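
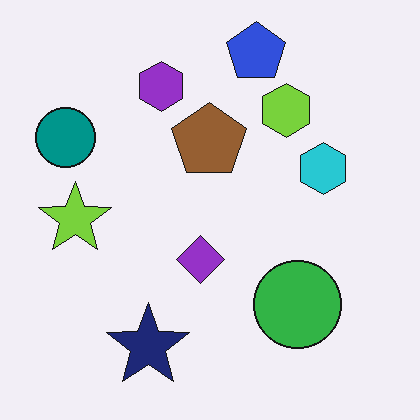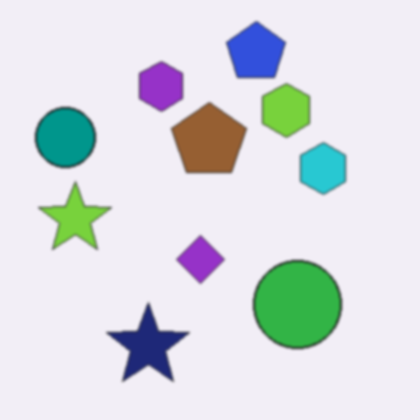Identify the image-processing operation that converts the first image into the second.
This is the original image given a subtle gaussian blur.

Shape edges and outlines are uniformly softened across the whole image.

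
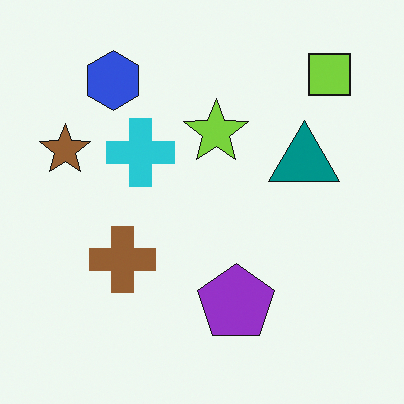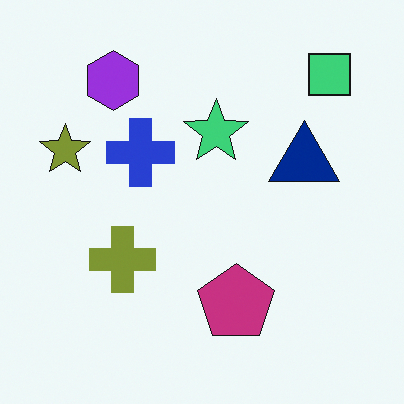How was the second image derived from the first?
It was hue-shifted by a small amount.

Every shape's color has rotated by the same amount around the hue wheel — a uniform hue shift.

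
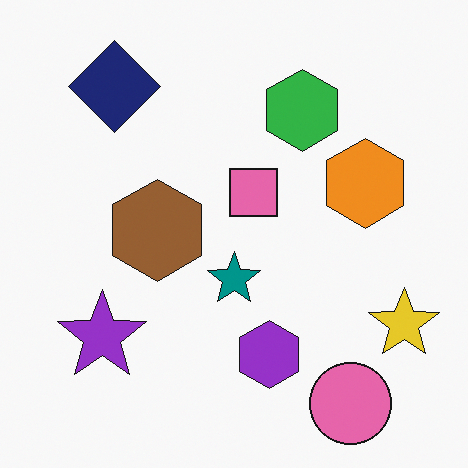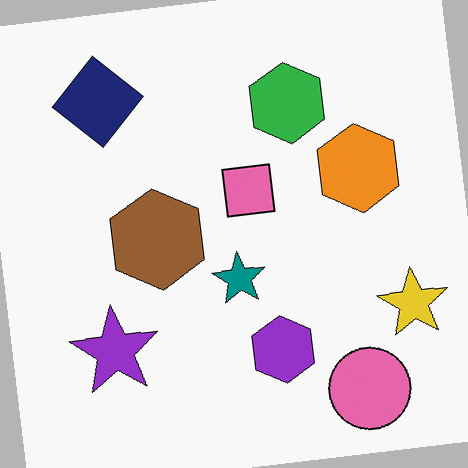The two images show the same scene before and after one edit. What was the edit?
Rotated counter-clockwise by a few degrees.

Every shape is tilted by the same angle and the image corners show triangular fill wedges — a whole-image rotation by a non-right angle.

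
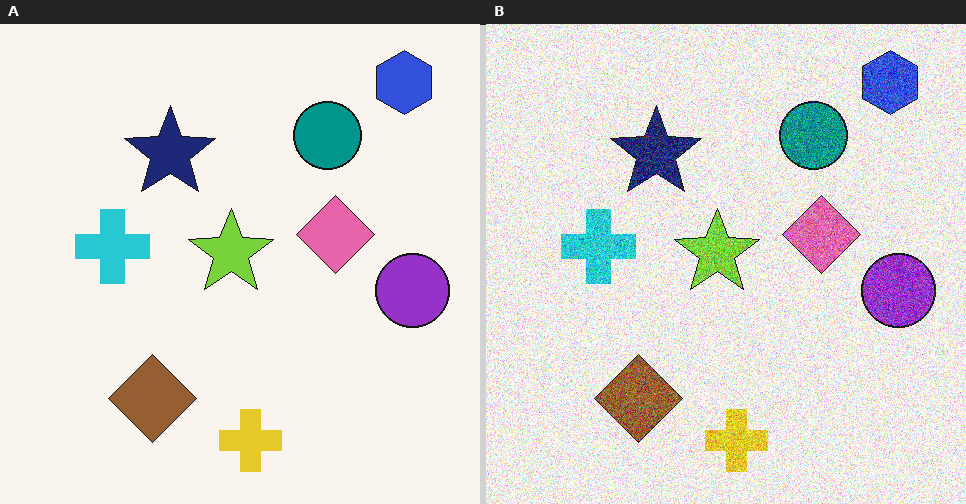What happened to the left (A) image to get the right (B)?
The transformation is: degraded with strong gaussian noise.

Random speckle covers the whole image, including the flat background.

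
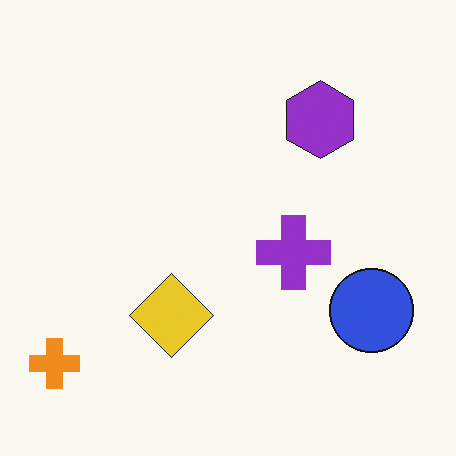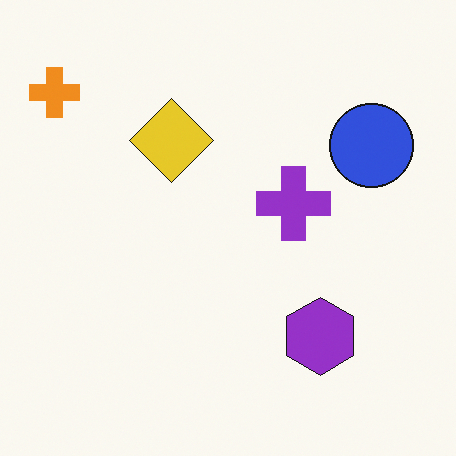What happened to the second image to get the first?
It was flipped vertically (top ↔ bottom).

The orange cross is in the top-left of the second image and the bottom-left of the first — shapes on opposite sides of the horizontal midline have swapped in a mirror flip.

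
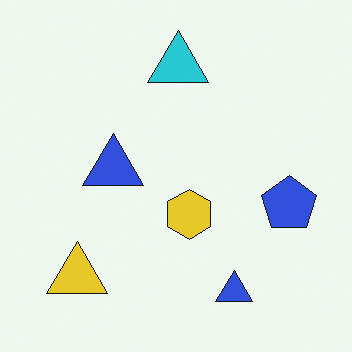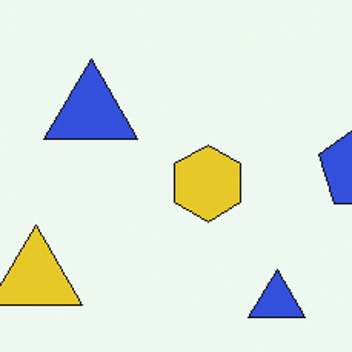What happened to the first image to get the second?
The image was cropped slightly and scaled back up.

The visible shapes are larger and the field of view is narrower; shapes near the original edges may be partly or wholly outside the frame — a crop-and-rescale.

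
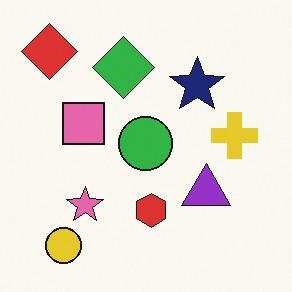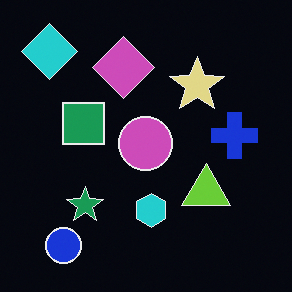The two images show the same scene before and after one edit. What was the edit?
Color-inverted (negative).

The light background has become dark and every shape's color is its complement — a photographic negative.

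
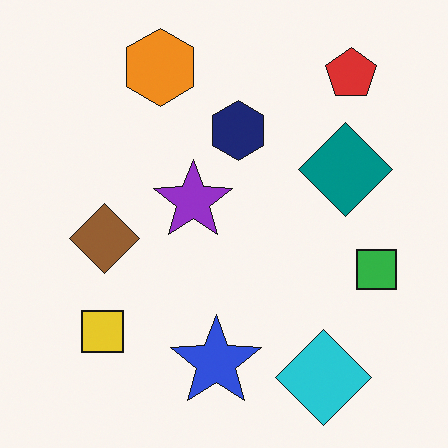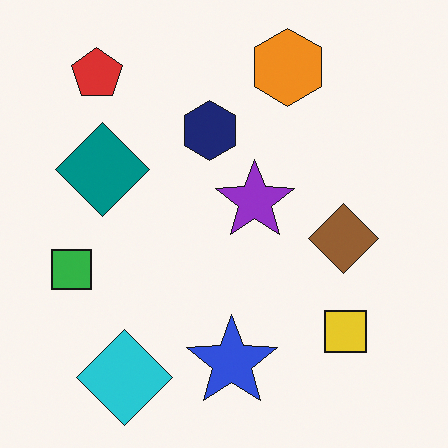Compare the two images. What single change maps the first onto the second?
This is the original image flipped horizontally (left ↔ right).

The green square is in the right of the first image and the left of the second — shapes on opposite sides of the vertical midline have swapped in a mirror flip.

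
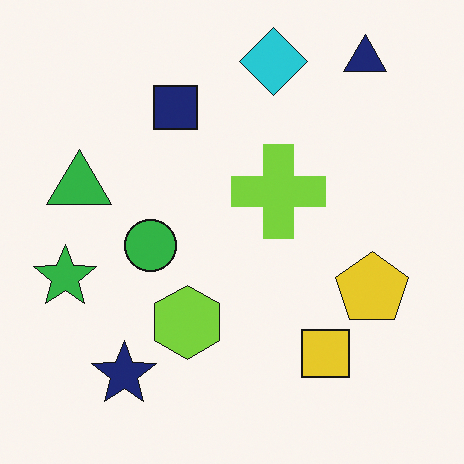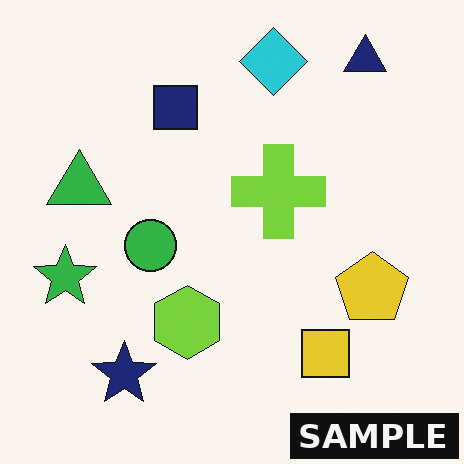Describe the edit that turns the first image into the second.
Watermarked with the text "SAMPLE" in the lower-right corner.

A dark label reading "SAMPLE" appears in the lower-right corner.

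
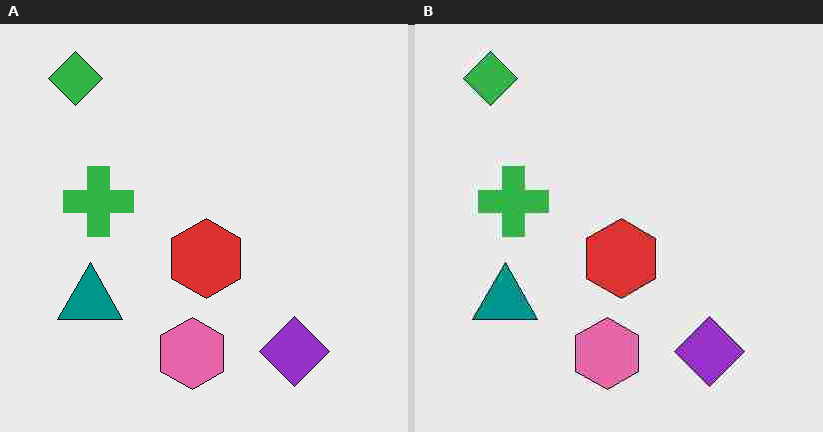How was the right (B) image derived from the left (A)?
The transformation is: heavily JPEG-compressed with obvious blocking artifacts.

Blocky 8×8 compression artifacts appear around shape edges and the flat background shows ringing — characteristic JPEG degradation.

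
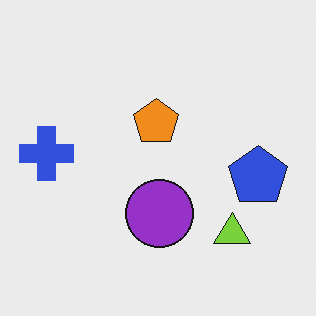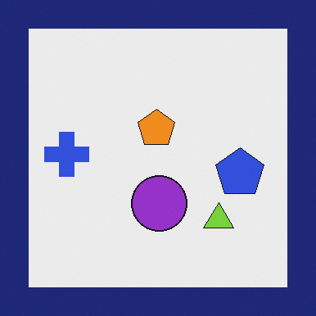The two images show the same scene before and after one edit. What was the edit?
The image was framed with a navy border.

A solid navy frame runs around the edge of the second image, with the content slightly shrunk inside it.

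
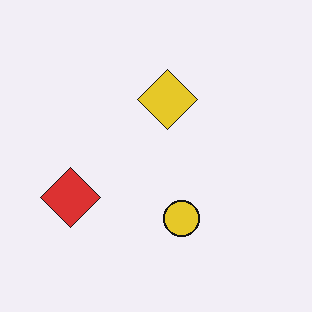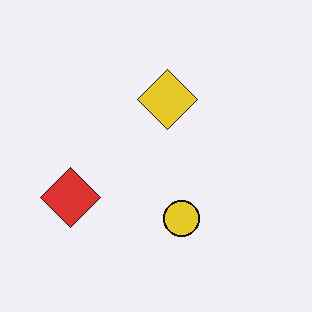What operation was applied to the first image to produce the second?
JPEG-compressed with visible artifacts.

Blocky 8×8 compression artifacts appear around shape edges and the flat background shows ringing — characteristic JPEG degradation.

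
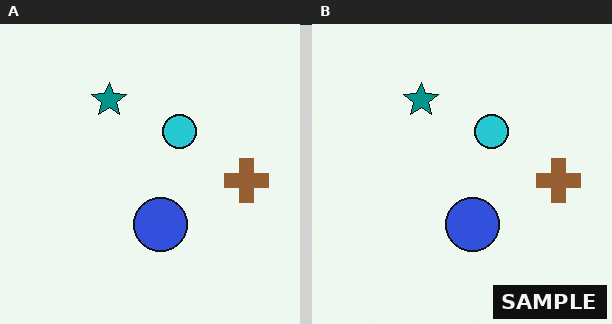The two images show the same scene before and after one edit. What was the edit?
It was watermarked with the text "SAMPLE" in the lower-right corner.

A dark label reading "SAMPLE" appears in the lower-right corner.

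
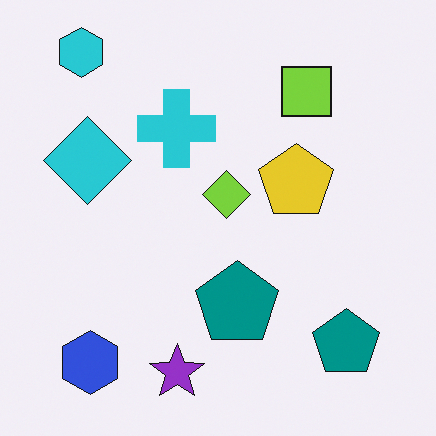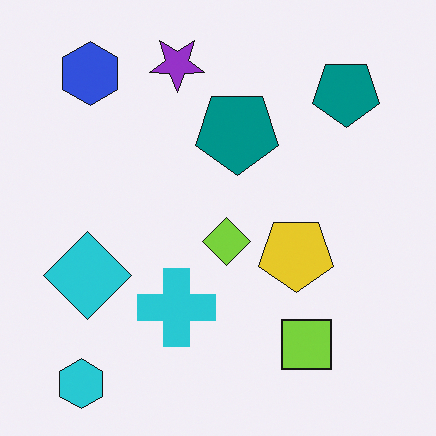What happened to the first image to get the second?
The transformation is: flipped vertically (top ↔ bottom).

The cyan hexagon is in the top-left of the first image and the bottom-left of the second — shapes on opposite sides of the horizontal midline have swapped in a mirror flip.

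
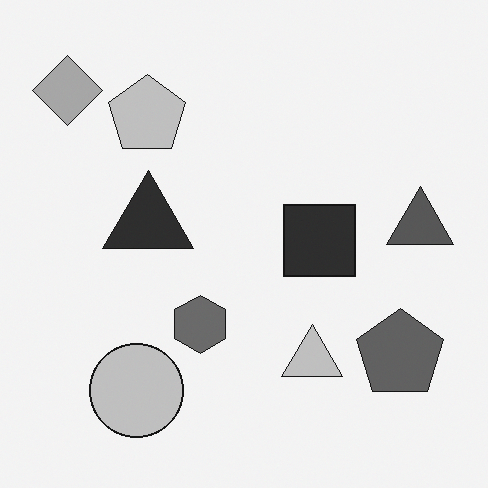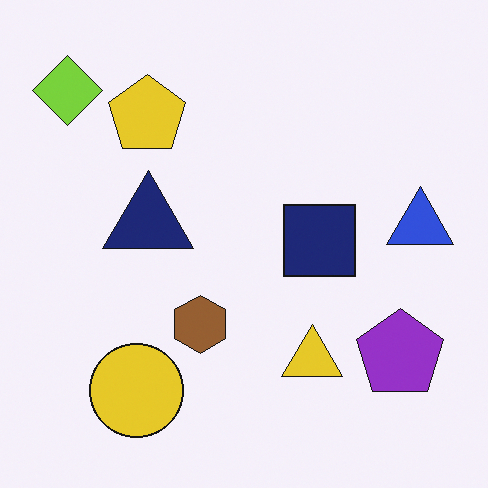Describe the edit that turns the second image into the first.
The first image is the second converted to grayscale.

All color is removed — every shape is now a shade of grey.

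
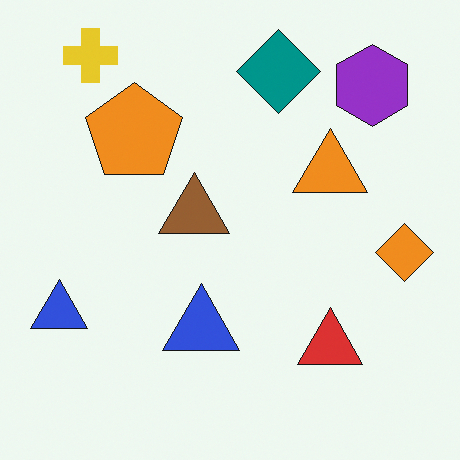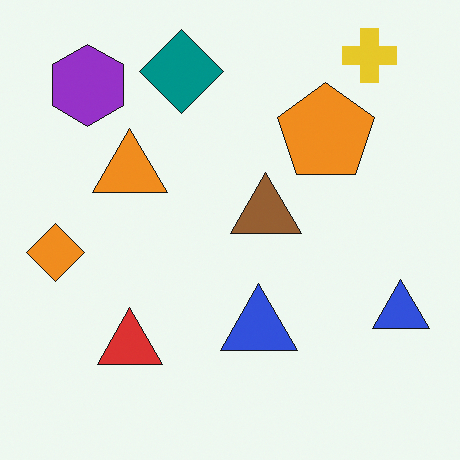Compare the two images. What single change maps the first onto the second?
The transformation is: flipped horizontally (left ↔ right).

The orange diamond is in the right of the first image and the left of the second — shapes on opposite sides of the vertical midline have swapped in a mirror flip.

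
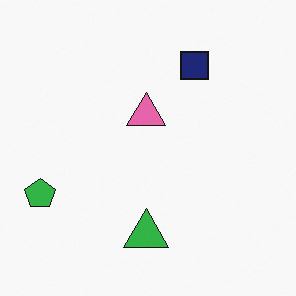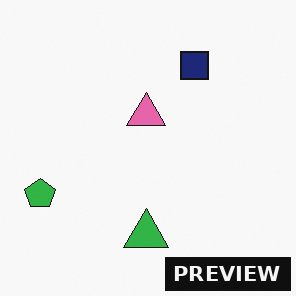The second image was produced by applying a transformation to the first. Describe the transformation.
This is the original image watermarked with the text "PREVIEW" in the lower-right corner.

A dark label reading "PREVIEW" appears in the lower-right corner.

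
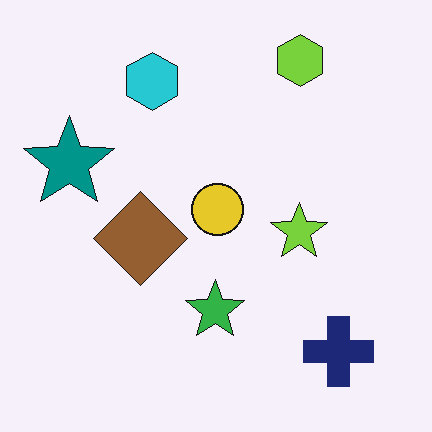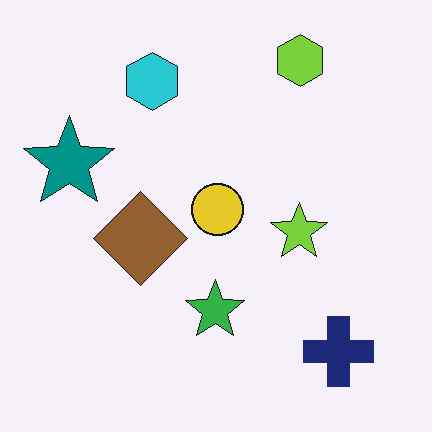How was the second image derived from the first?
Given moderate JPEG compression.

Blocky 8×8 compression artifacts appear around shape edges and the flat background shows ringing — characteristic JPEG degradation.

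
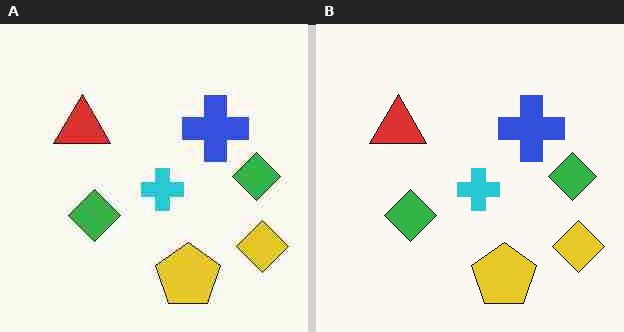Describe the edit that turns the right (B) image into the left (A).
It was degraded with heavy JPEG compression.

Blocky 8×8 compression artifacts appear around shape edges and the flat background shows ringing — characteristic JPEG degradation.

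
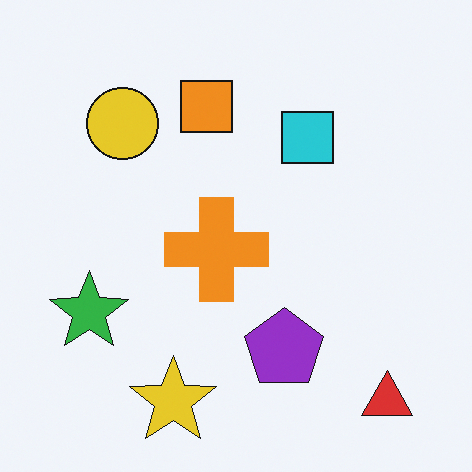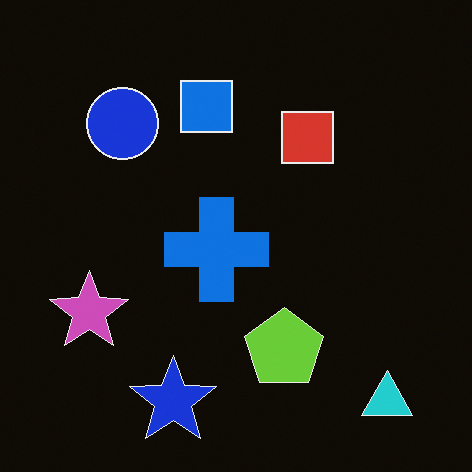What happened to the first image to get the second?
It was color-inverted (negative).

The light background has become dark and every shape's color is its complement — a photographic negative.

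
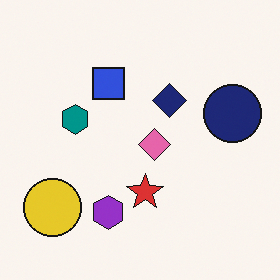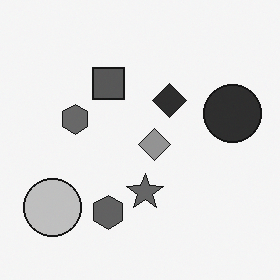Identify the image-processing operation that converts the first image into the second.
This is the original image converted to grayscale.

All color is removed — every shape is now a shade of grey.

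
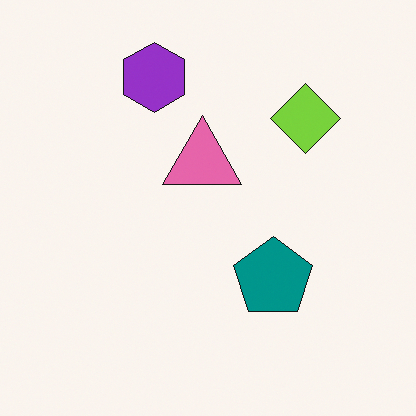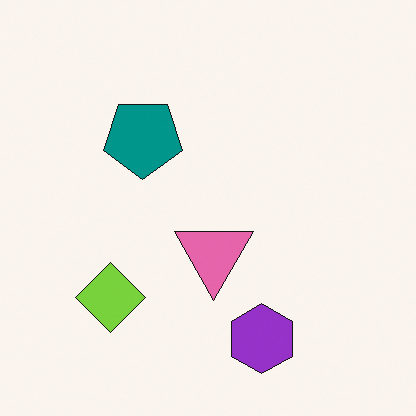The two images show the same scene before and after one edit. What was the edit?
The second image is the first rotated 180°.

The purple hexagon sits in the top of the first image and the bottom of the second — consistent with a whole-image 180° rotation.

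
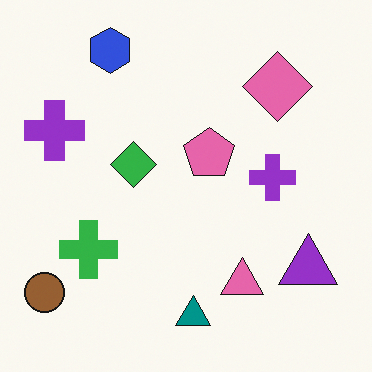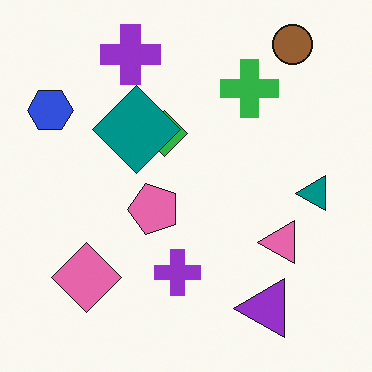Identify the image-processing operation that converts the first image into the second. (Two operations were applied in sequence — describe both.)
It was transposed (reflected across the top-left ↔ bottom-right diagonal), then overlaid with an additional teal diamond.

Shapes have swapped their row and column positions — what was in the top-right is now in the bottom-left — a diagonal reflection. A teal diamond appears in the second image that is absent from the first.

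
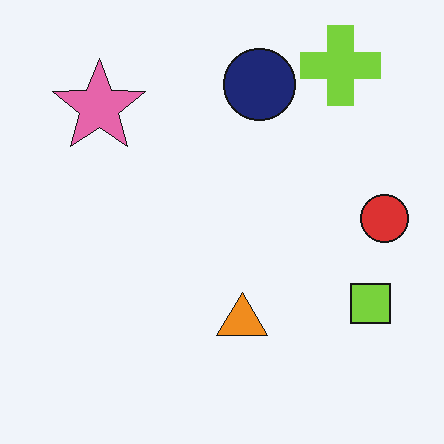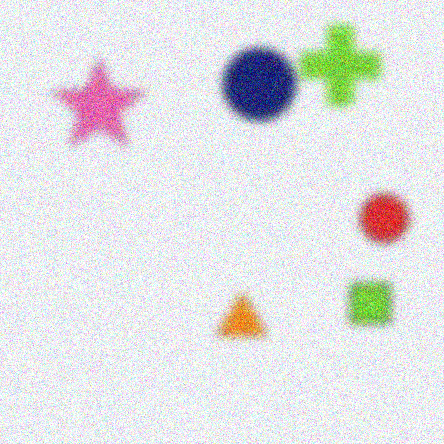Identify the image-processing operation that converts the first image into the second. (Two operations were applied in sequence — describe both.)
The second image is the first strongly gaussian-blurred, then degraded with moderate additive noise.

Shape edges and outlines are uniformly softened across the whole image. Random speckle covers the whole image, including the flat background.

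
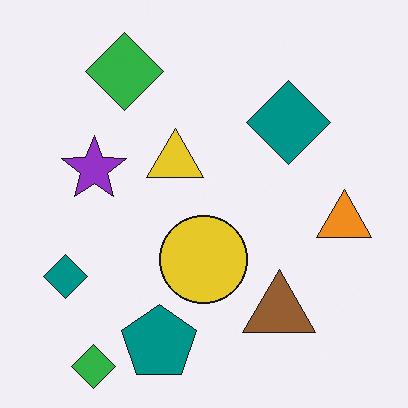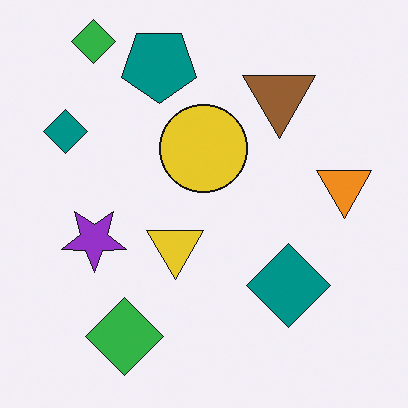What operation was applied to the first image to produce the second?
The transformation is: flipped vertically (top ↔ bottom).

The teal pentagon is in the bottom of the first image and the top of the second — shapes on opposite sides of the horizontal midline have swapped in a mirror flip.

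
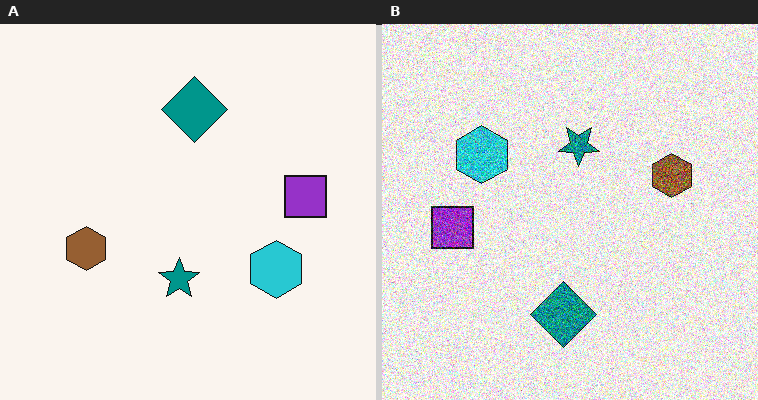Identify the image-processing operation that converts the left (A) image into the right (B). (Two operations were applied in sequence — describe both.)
Rotated 180°, then degraded with heavy additive noise.

The purple square sits in the right of the left (A) image and the left of the right (B) — consistent with a whole-image 180° rotation. Random speckle covers the whole image, including the flat background.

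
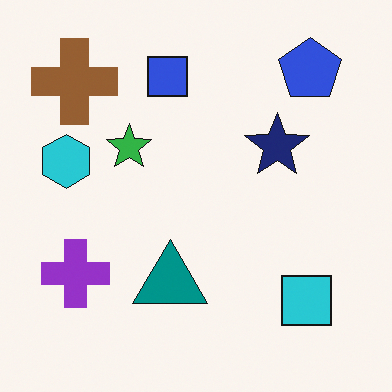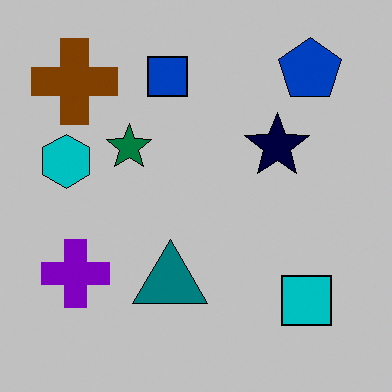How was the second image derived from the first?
The transformation is: heavily posterized to just a handful of flat colors.

Each flat color has snapped to a coarser quantized level — most visibly, the near-white background has dropped to a flat grey.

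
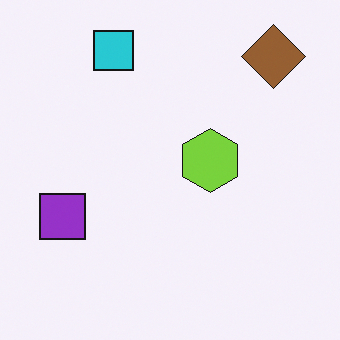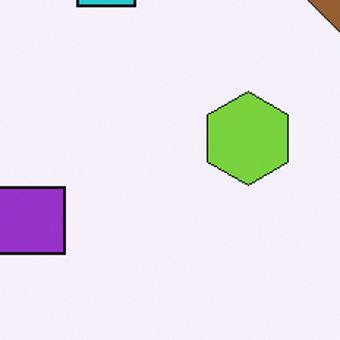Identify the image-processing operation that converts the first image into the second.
Cropped to a modestly smaller region and rescaled.

The visible shapes are larger and the field of view is narrower; shapes near the original edges may be partly or wholly outside the frame — a crop-and-rescale.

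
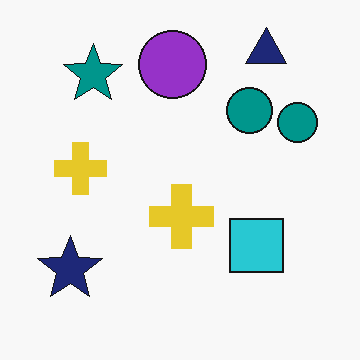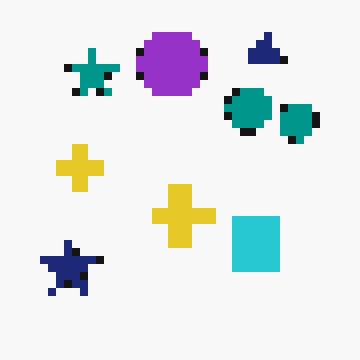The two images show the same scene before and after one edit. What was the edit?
It was pixelated into visible square blocks.

Shapes are reduced to large square blocks; fine edges and outlines are lost — a downscale-then-upscale (mosaic) effect.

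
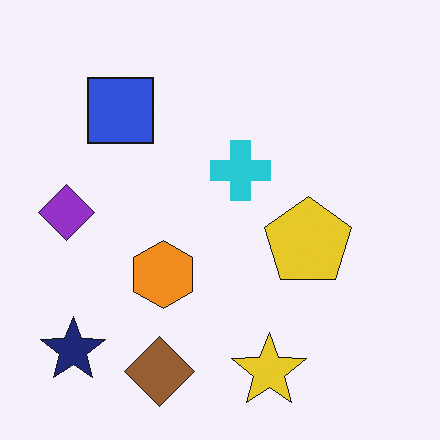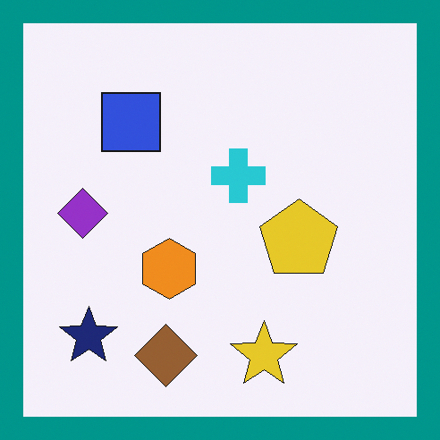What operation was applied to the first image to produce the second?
It was framed with a teal border.

A solid teal frame runs around the edge of the second image, with the content slightly shrunk inside it.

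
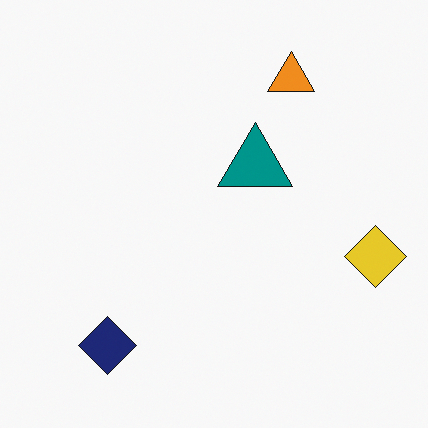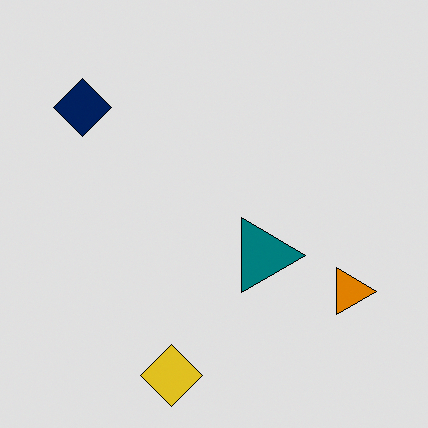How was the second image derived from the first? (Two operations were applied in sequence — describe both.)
It was posterized to a reduced palette, then rotated 90° clockwise.

Each flat color has snapped to a coarser quantized level — most visibly, the near-white background has dropped to a flat grey. The navy diamond sits in the bottom-left of the first image and the top-left of the second — consistent with a whole-image 90° clockwise rotation.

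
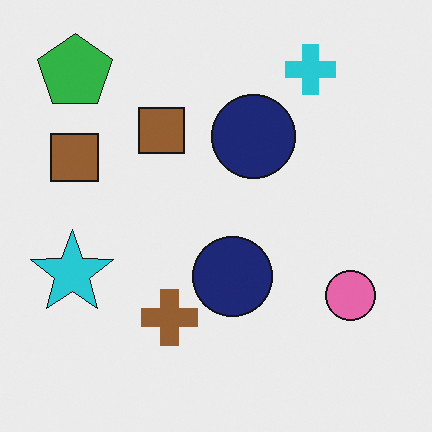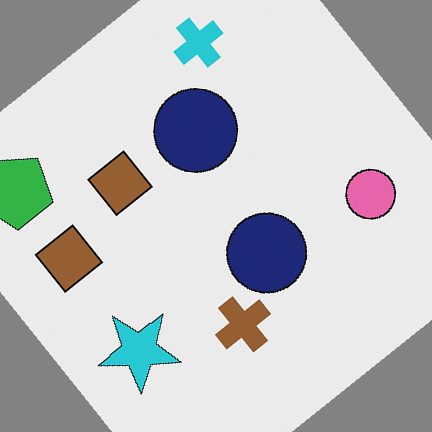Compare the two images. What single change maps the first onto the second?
The transformation is: rotated counter-clockwise by a large amount — several tens of degrees.

Every shape is tilted by the same angle and the image corners show triangular fill wedges — a whole-image rotation by a non-right angle.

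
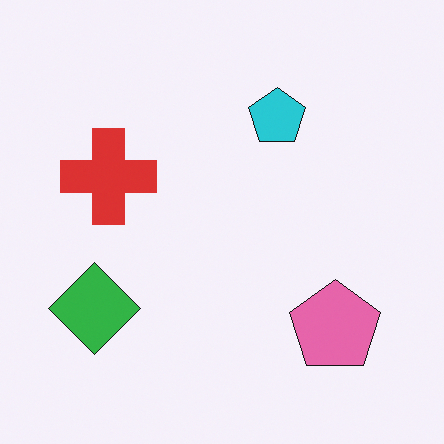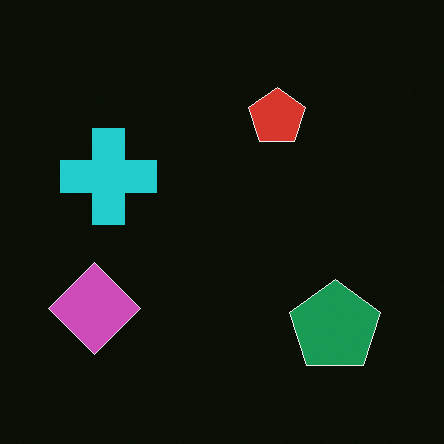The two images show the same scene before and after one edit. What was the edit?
It was color-inverted (negative).

The light background has become dark and every shape's color is its complement — a photographic negative.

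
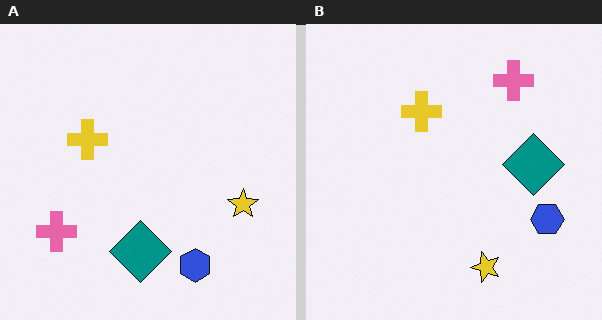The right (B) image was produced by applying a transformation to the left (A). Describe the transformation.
The image was transposed (reflected across the top-left ↔ bottom-right diagonal).

Shapes have swapped their row and column positions — what was in the top-right is now in the bottom-left — a diagonal reflection.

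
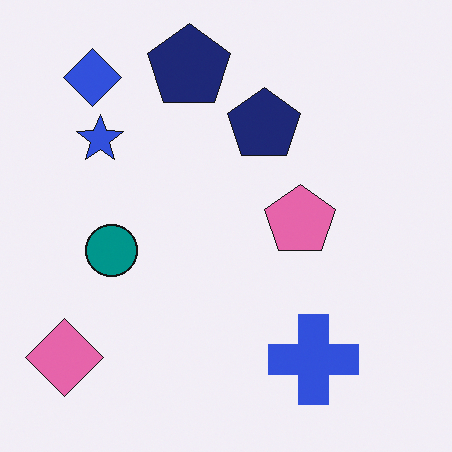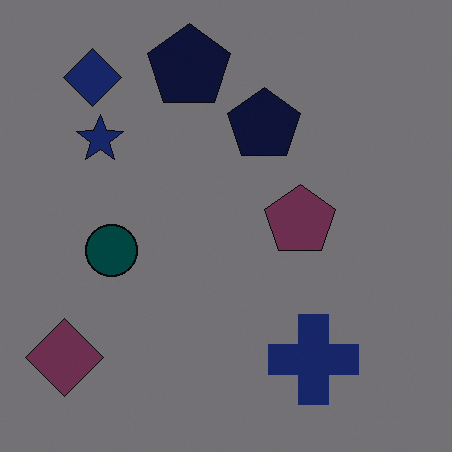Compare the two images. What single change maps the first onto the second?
Substantially darkened.

Every pixel — background and shapes alike — is uniformly darkened.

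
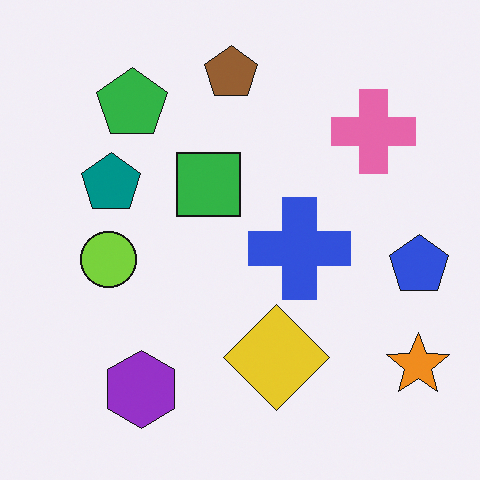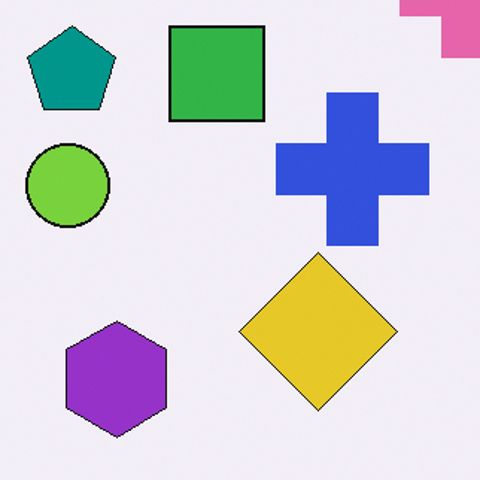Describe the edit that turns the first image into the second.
It was cropped to a modestly smaller region and rescaled.

The visible shapes are larger and the field of view is narrower; shapes near the original edges may be partly or wholly outside the frame — a crop-and-rescale.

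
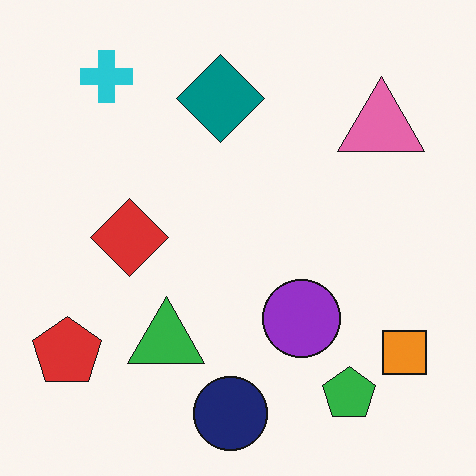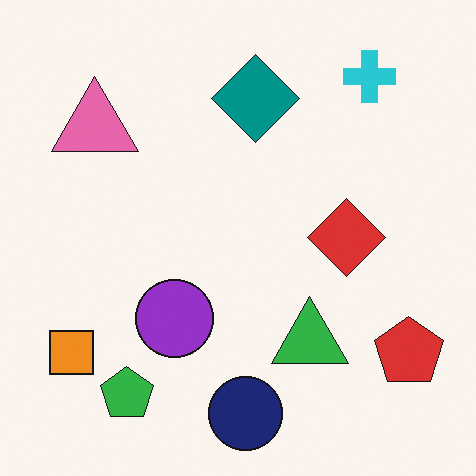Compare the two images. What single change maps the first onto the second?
The transformation is: flipped horizontally (left ↔ right).

The red pentagon is in the bottom-left of the first image and the bottom-right of the second — shapes on opposite sides of the vertical midline have swapped in a mirror flip.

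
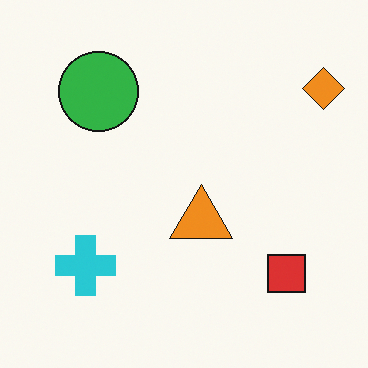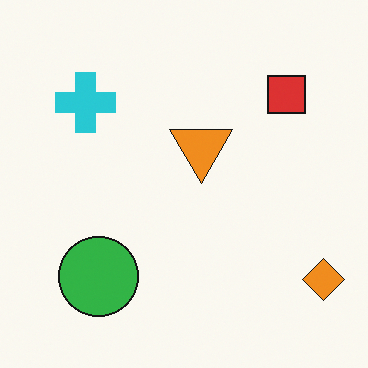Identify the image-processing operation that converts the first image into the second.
The transformation is: flipped vertically (top ↔ bottom).

The orange diamond is in the top-right of the first image and the bottom-right of the second — shapes on opposite sides of the horizontal midline have swapped in a mirror flip.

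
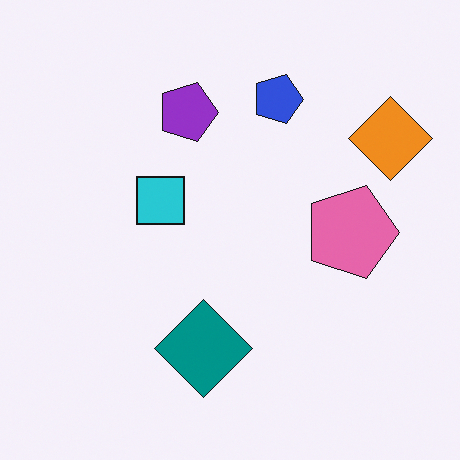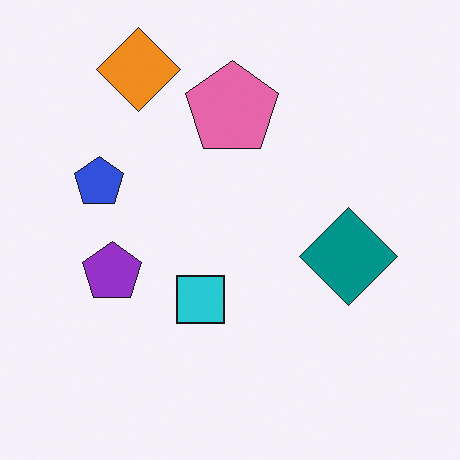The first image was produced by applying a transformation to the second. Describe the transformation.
This is the original image rotated 90° clockwise.

The orange diamond sits in the top-left of the second image and the top-right of the first — consistent with a whole-image 90° clockwise rotation.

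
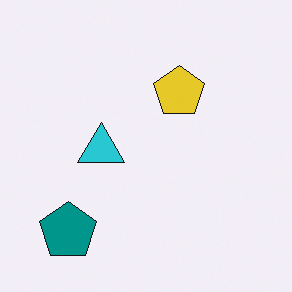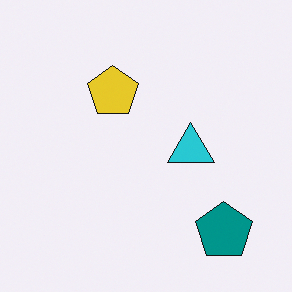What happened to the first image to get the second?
Flipped horizontally (left ↔ right).

The teal pentagon is in the bottom-left of the first image and the bottom-right of the second — shapes on opposite sides of the vertical midline have swapped in a mirror flip.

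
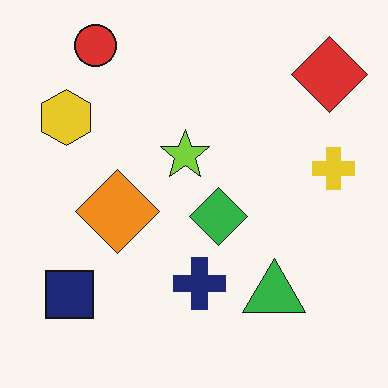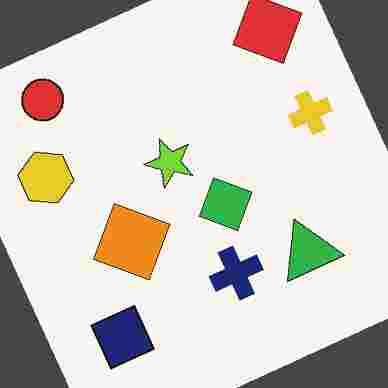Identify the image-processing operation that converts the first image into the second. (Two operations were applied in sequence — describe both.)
The second image is the first rotated counter-clockwise by a clearly visible amount, then heavily JPEG-compressed with obvious blocking artifacts.

Every shape is tilted by the same angle and the image corners show triangular fill wedges — a whole-image rotation by a non-right angle. Blocky 8×8 compression artifacts appear around shape edges and the flat background shows ringing — characteristic JPEG degradation.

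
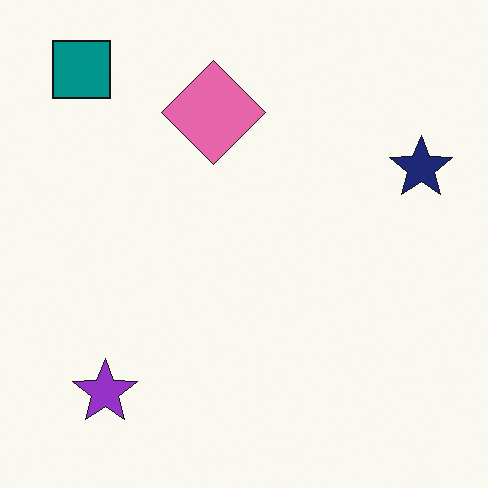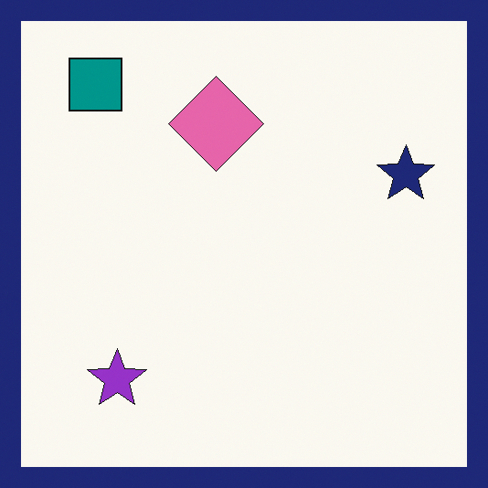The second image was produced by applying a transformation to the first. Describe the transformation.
The transformation is: framed with a navy border.

A solid navy frame runs around the edge of the second image, with the content slightly shrunk inside it.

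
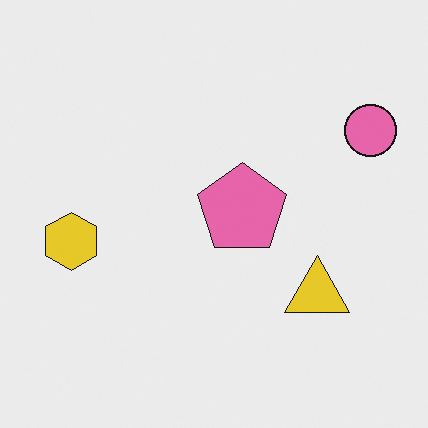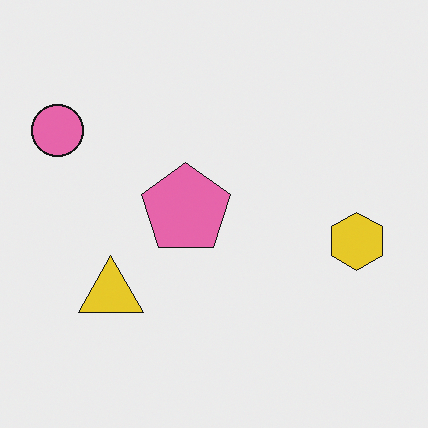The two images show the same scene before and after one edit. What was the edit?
Flipped horizontally (left ↔ right).

The pink circle is in the top-right of the first image and the top-left of the second — shapes on opposite sides of the vertical midline have swapped in a mirror flip.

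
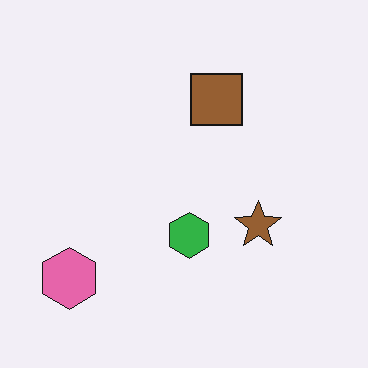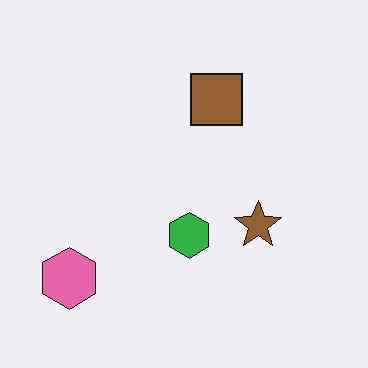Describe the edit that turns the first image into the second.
The transformation is: given moderate JPEG compression.

Blocky 8×8 compression artifacts appear around shape edges and the flat background shows ringing — characteristic JPEG degradation.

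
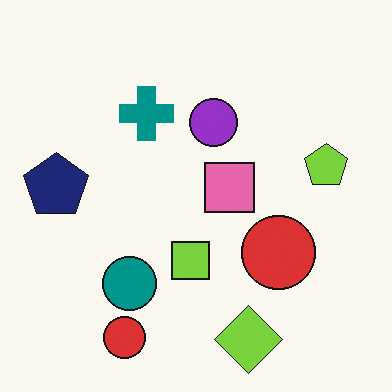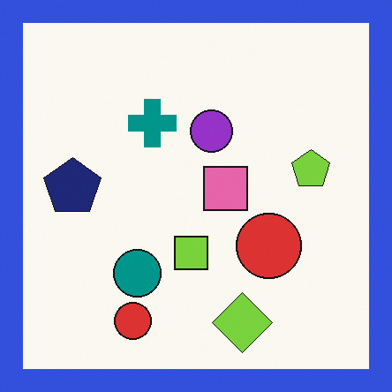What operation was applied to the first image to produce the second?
It was framed with a blue border.

A solid blue frame runs around the edge of the second image, with the content slightly shrunk inside it.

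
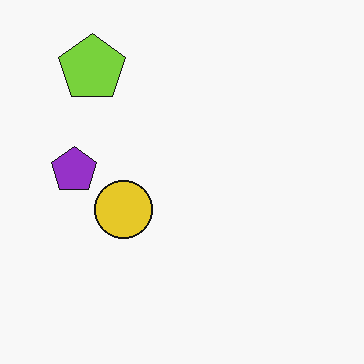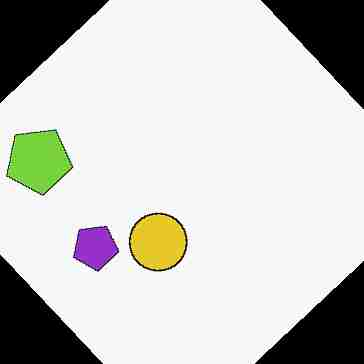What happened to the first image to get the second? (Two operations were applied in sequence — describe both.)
It was rotated counter-clockwise by a large amount — several tens of degrees, then degraded with heavy JPEG compression.

Every shape is tilted by the same angle and the image corners show triangular fill wedges — a whole-image rotation by a non-right angle. Blocky 8×8 compression artifacts appear around shape edges and the flat background shows ringing — characteristic JPEG degradation.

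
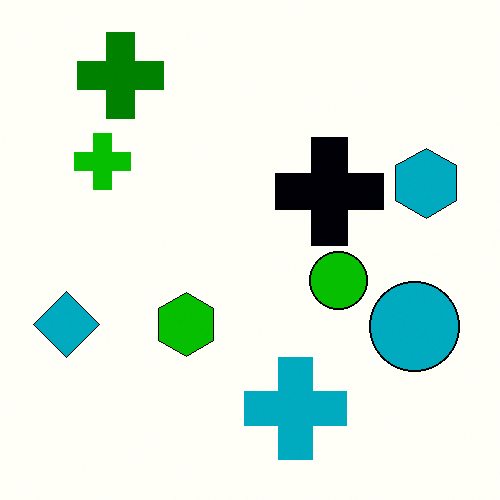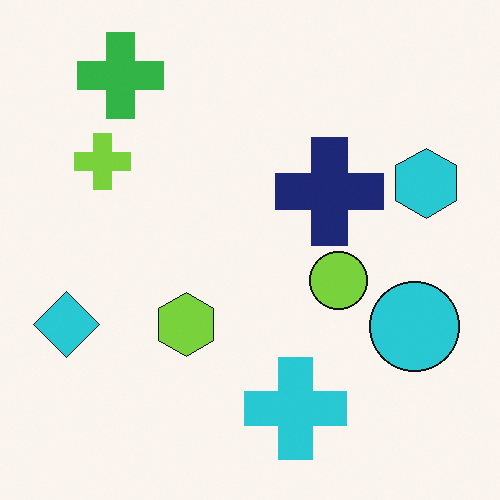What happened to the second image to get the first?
Boosted in contrast.

Tones are pushed away from mid-grey across the whole image — a global contrast change.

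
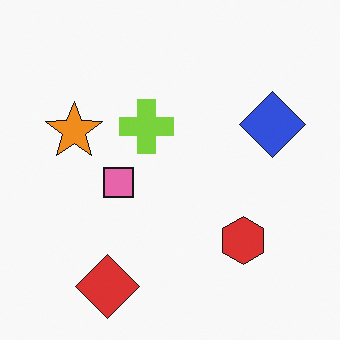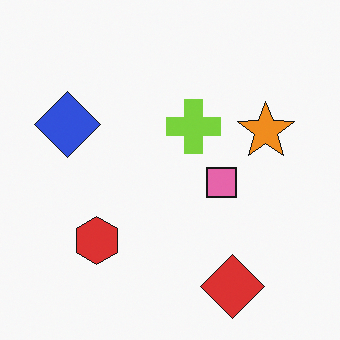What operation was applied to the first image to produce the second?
This is the original image flipped horizontally (left ↔ right).

The blue diamond is in the right of the first image and the left of the second — shapes on opposite sides of the vertical midline have swapped in a mirror flip.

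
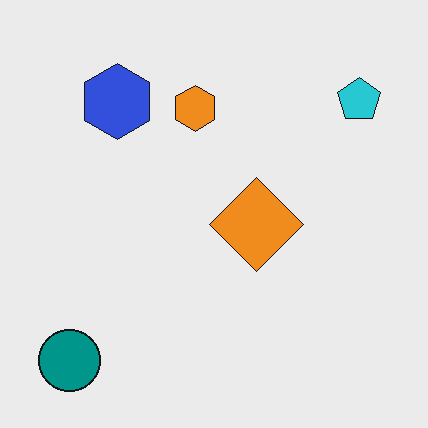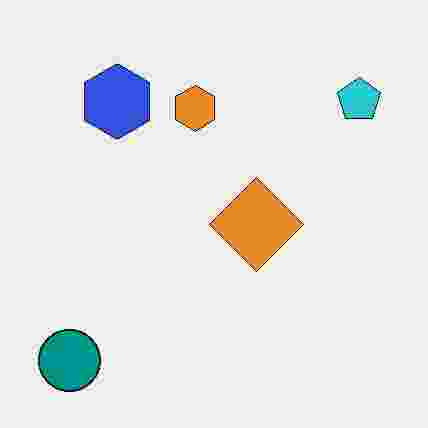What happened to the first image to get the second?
The transformation is: degraded with heavy JPEG compression.

Blocky 8×8 compression artifacts appear around shape edges and the flat background shows ringing — characteristic JPEG degradation.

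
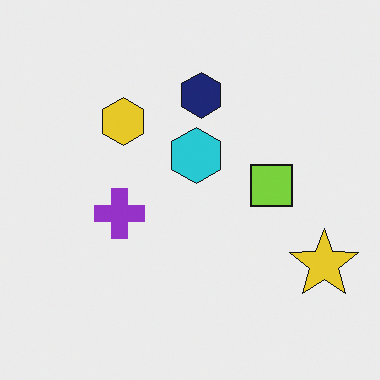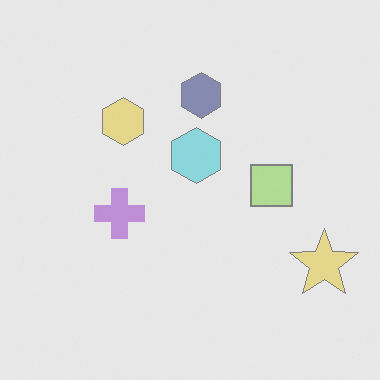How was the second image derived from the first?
The transformation is: washed out (contrast reduced).

Tones are pushed toward mid-grey across the whole image — a global contrast change.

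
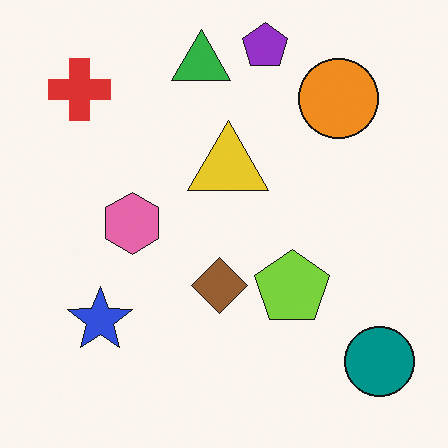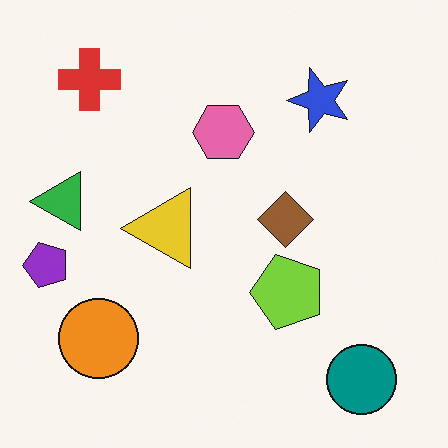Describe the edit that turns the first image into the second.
This is the original image transposed (reflected across the top-left ↔ bottom-right diagonal).

Shapes have swapped their row and column positions — what was in the top-right is now in the bottom-left — a diagonal reflection.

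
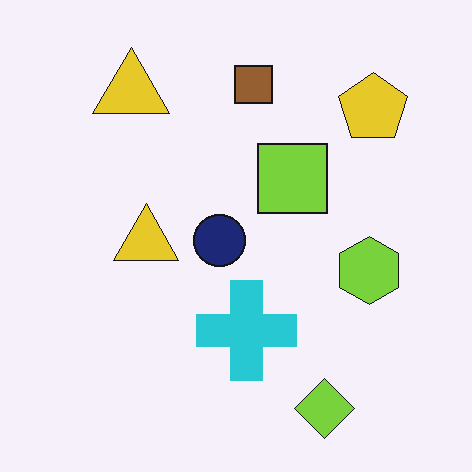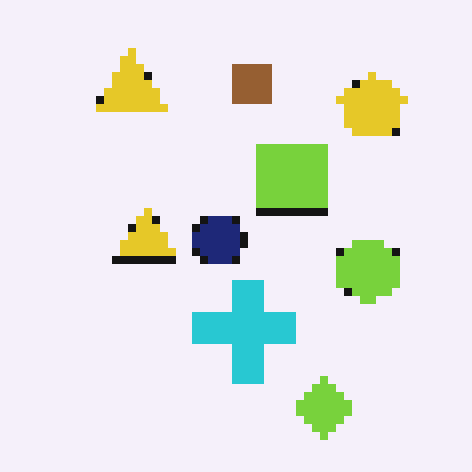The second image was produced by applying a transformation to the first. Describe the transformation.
This is the original image pixelated into visible square blocks.

Shapes are reduced to large square blocks; fine edges and outlines are lost — a downscale-then-upscale (mosaic) effect.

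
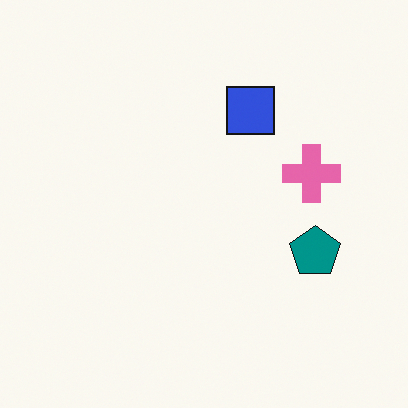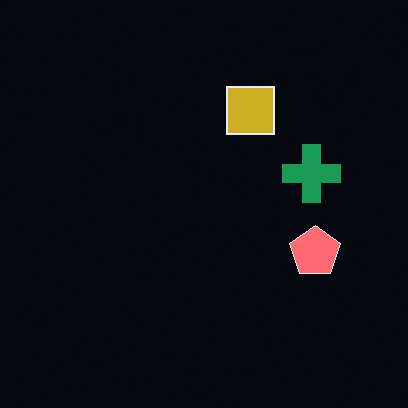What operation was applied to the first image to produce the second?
The transformation is: color-inverted (negative).

The light background has become dark and every shape's color is its complement — a photographic negative.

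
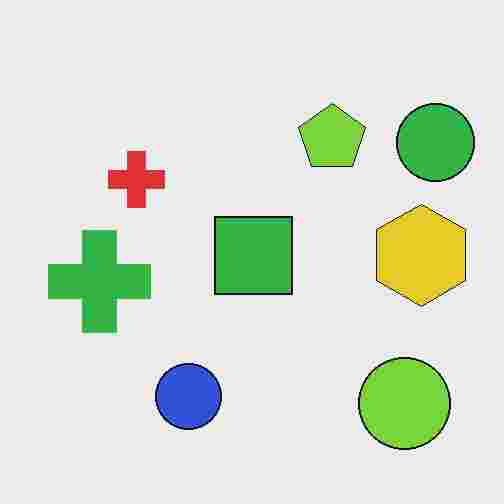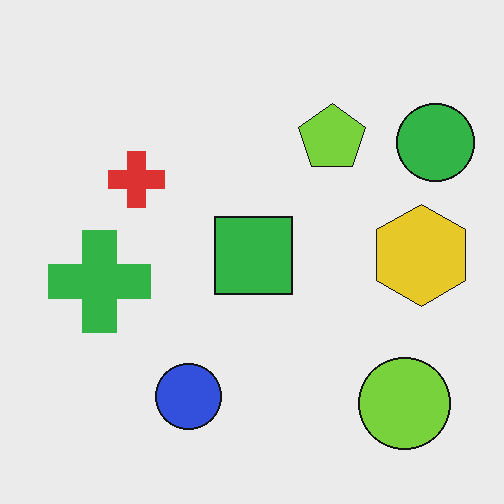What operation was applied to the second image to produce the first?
Degraded with heavy JPEG compression.

Blocky 8×8 compression artifacts appear around shape edges and the flat background shows ringing — characteristic JPEG degradation.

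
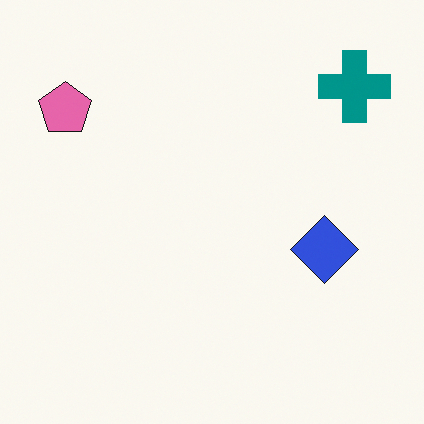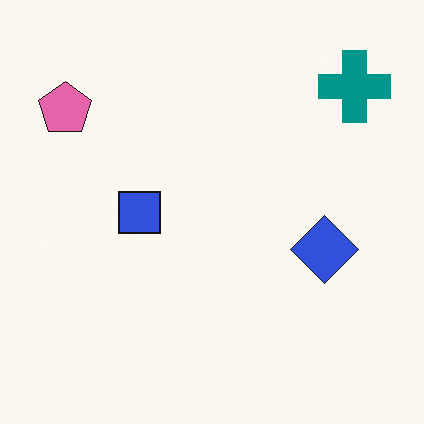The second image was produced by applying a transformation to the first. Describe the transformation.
The image was overlaid with an additional blue square.

A blue square appears in the second image that is absent from the first.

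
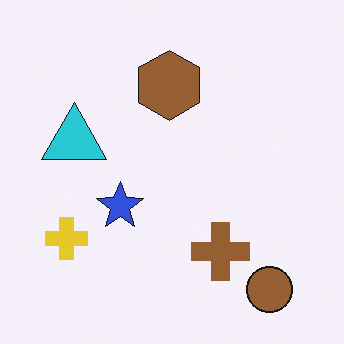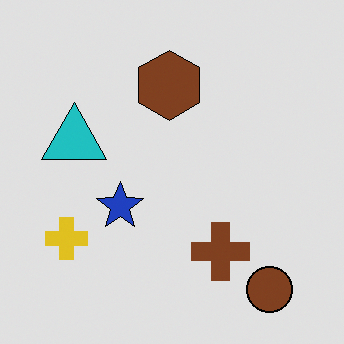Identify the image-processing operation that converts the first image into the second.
The transformation is: posterized to a reduced palette.

Each flat color has snapped to a coarser quantized level — most visibly, the near-white background has dropped to a flat grey.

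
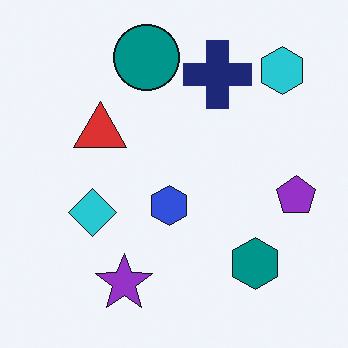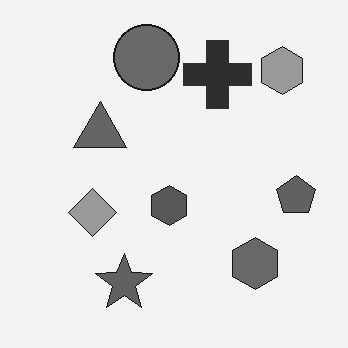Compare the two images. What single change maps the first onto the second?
The second image is the first converted to grayscale.

All color is removed — every shape is now a shade of grey.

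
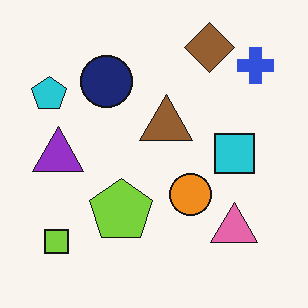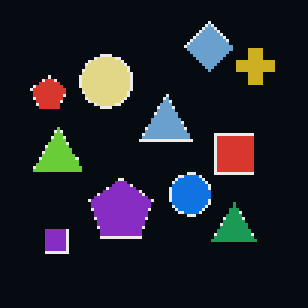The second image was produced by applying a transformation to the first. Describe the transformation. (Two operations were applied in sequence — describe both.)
The transformation is: color-inverted (negative), then mildly pixelated.

The light background has become dark and every shape's color is its complement — a photographic negative. Shapes are reduced to large square blocks; fine edges and outlines are lost — a downscale-then-upscale (mosaic) effect.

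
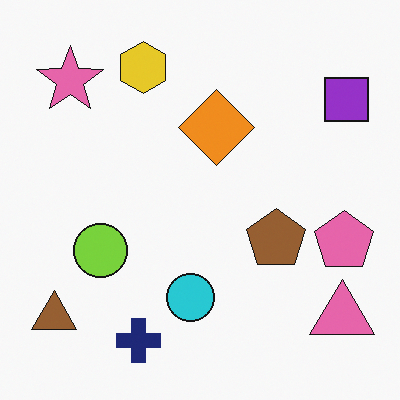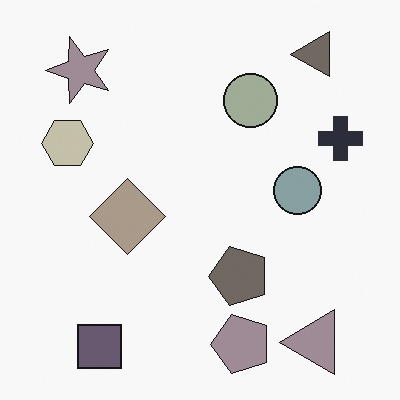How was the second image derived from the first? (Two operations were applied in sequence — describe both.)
This is the original image heavily desaturated, then transposed (reflected across the top-left ↔ bottom-right diagonal).

All colors are more muted and greyish — a global saturation change. Shapes have swapped their row and column positions — what was in the top-right is now in the bottom-left — a diagonal reflection.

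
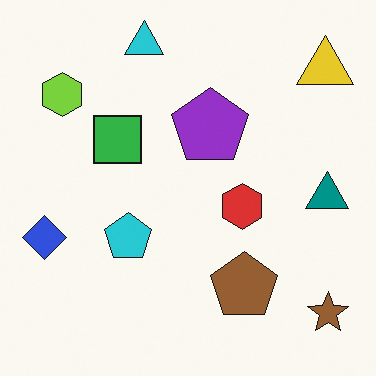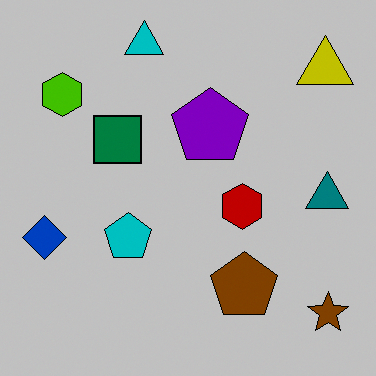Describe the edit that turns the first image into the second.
This is the original image heavily posterized to just a handful of flat colors.

Each flat color has snapped to a coarser quantized level — most visibly, the near-white background has dropped to a flat grey.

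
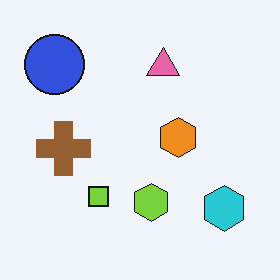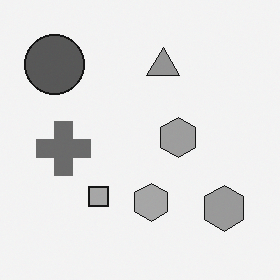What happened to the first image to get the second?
The image was converted to grayscale.

All color is removed — every shape is now a shade of grey.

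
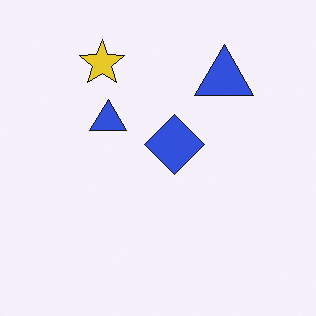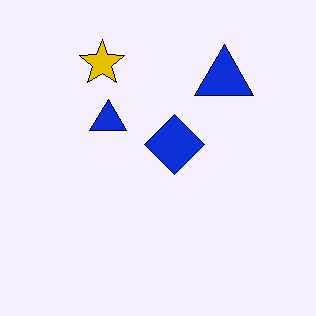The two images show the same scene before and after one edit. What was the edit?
This is the original image given slightly increased contrast.

Tones are pushed away from mid-grey across the whole image — a global contrast change.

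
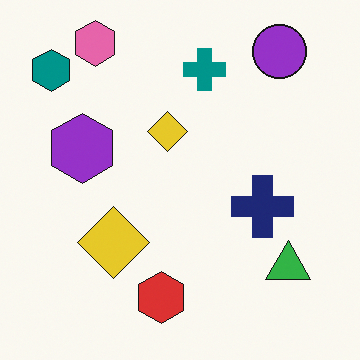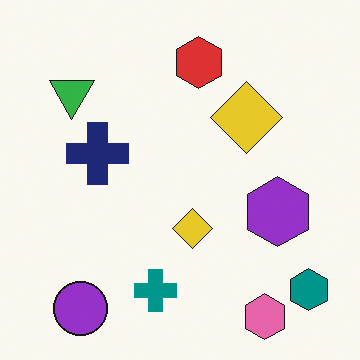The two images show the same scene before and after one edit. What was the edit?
The transformation is: rotated 180°.

The teal hexagon sits in the top-left of the first image and the bottom-right of the second — consistent with a whole-image 180° rotation.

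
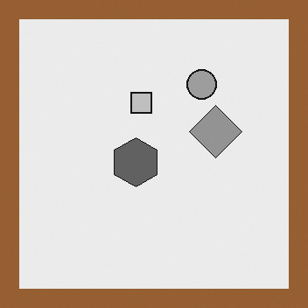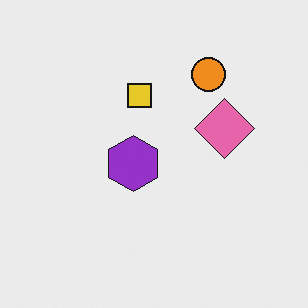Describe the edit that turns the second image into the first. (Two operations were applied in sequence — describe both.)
The image was converted to grayscale, then framed with a brown border.

All color is removed — every shape is now a shade of grey. A solid brown frame runs around the edge of the first image, with the content slightly shrunk inside it.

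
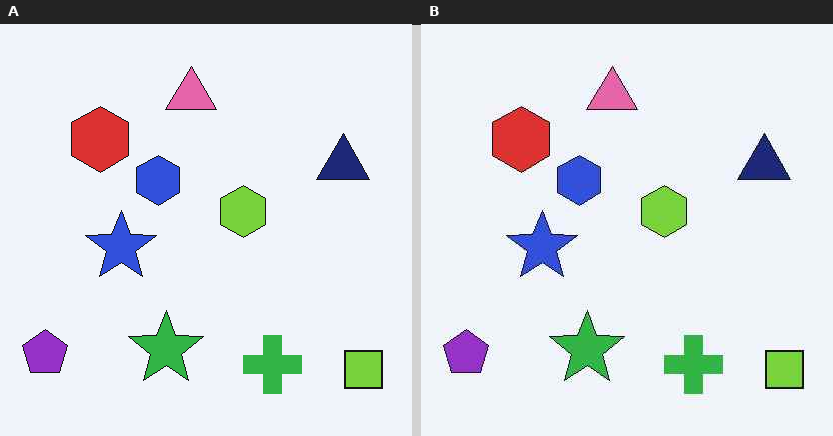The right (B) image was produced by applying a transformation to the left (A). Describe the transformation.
This is the original image given moderate JPEG compression.

Blocky 8×8 compression artifacts appear around shape edges and the flat background shows ringing — characteristic JPEG degradation.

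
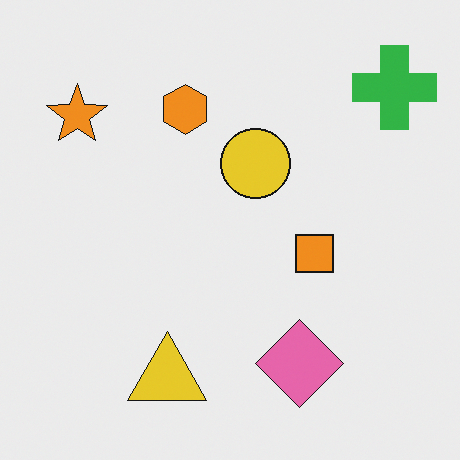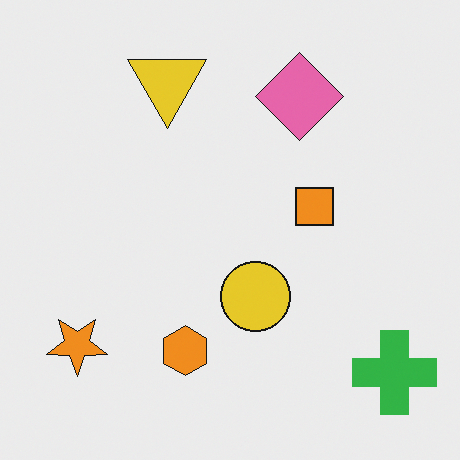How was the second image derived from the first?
The second image is the first flipped vertically (top ↔ bottom).

The yellow triangle is in the bottom of the first image and the top of the second — shapes on opposite sides of the horizontal midline have swapped in a mirror flip.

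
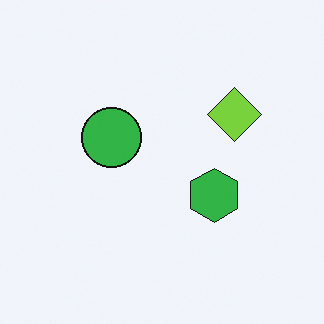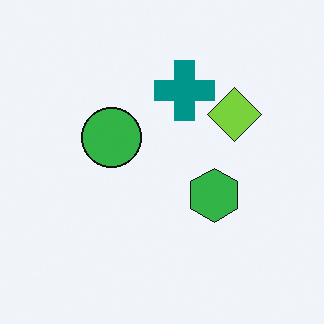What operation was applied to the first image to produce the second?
Overlaid with an additional teal cross.

A teal cross appears in the second image that is absent from the first.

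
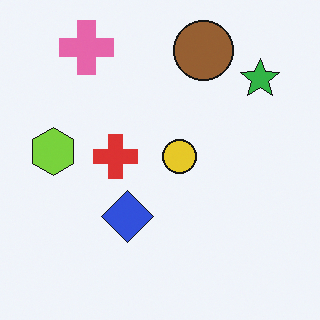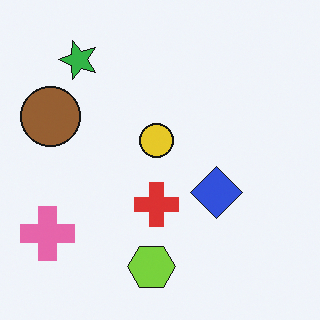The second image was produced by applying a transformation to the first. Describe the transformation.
The transformation is: rotated 90° counter-clockwise.

The pink cross sits in the top-left of the first image and the bottom-left of the second — consistent with a whole-image 90° counter-clockwise rotation.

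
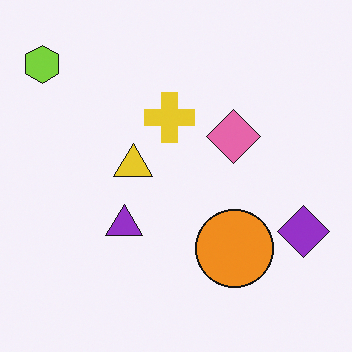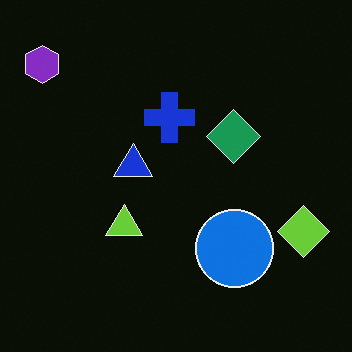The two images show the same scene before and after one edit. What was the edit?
The image was color-inverted (negative).

The light background has become dark and every shape's color is its complement — a photographic negative.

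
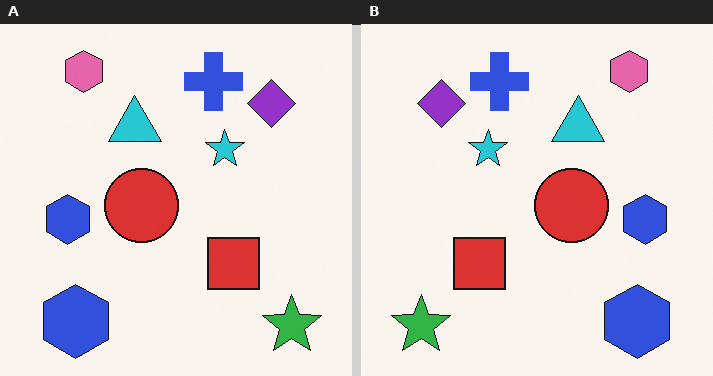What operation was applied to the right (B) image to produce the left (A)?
The left (A) image is the right (B) flipped horizontally (left ↔ right).

The green star is in the bottom-left of the right (B) image and the bottom-right of the left (A) — shapes on opposite sides of the vertical midline have swapped in a mirror flip.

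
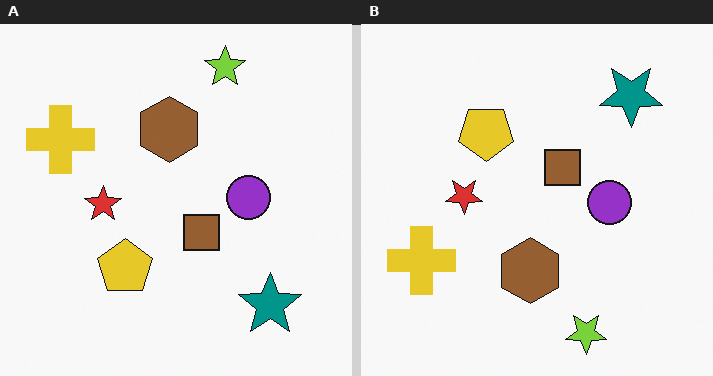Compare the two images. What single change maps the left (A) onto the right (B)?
The transformation is: flipped vertically (top ↔ bottom).

The lime star is in the top of the left (A) image and the bottom of the right (B) — shapes on opposite sides of the horizontal midline have swapped in a mirror flip.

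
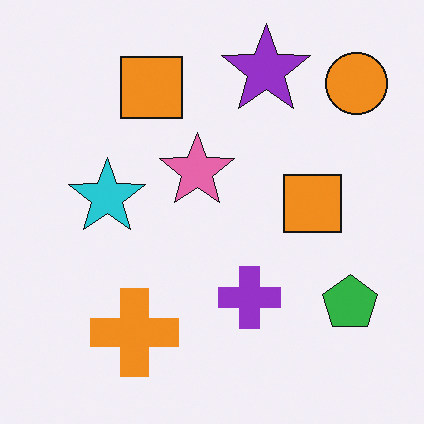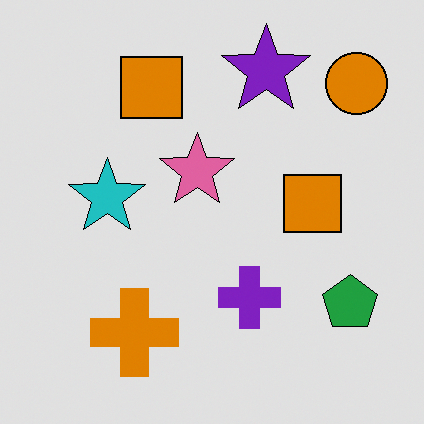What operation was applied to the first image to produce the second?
It was posterized to a reduced palette.

Each flat color has snapped to a coarser quantized level — most visibly, the near-white background has dropped to a flat grey.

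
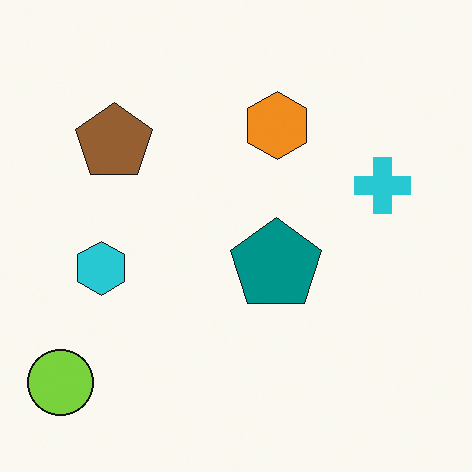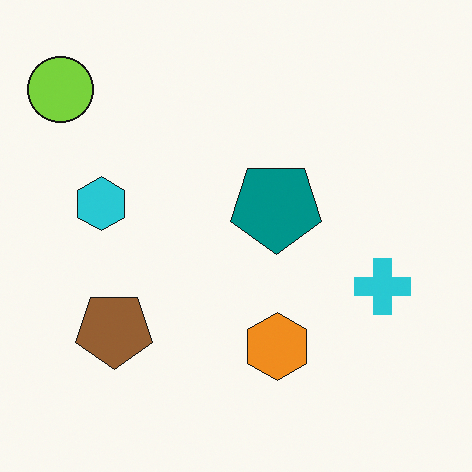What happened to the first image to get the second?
Flipped vertically (top ↔ bottom).

The lime circle is in the bottom-left of the first image and the top-left of the second — shapes on opposite sides of the horizontal midline have swapped in a mirror flip.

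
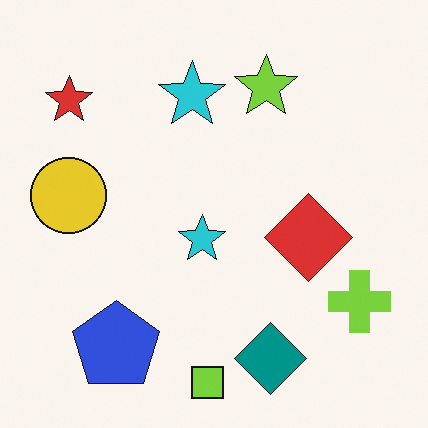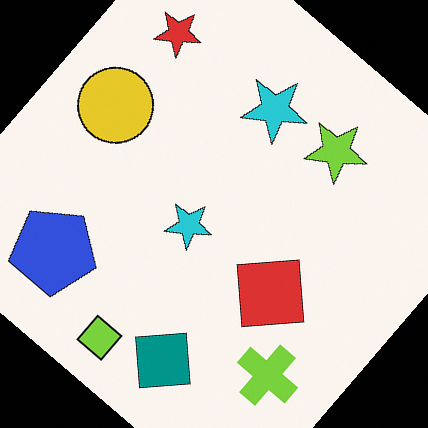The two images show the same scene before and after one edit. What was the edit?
Rotated clockwise by a large amount — several tens of degrees.

Every shape is tilted by the same angle and the image corners show triangular fill wedges — a whole-image rotation by a non-right angle.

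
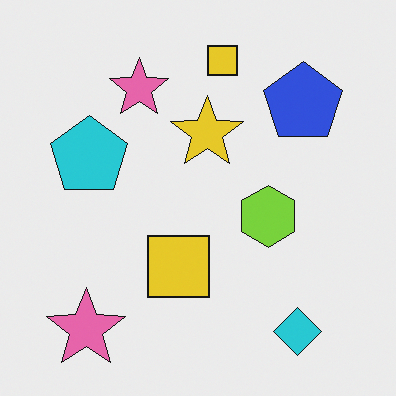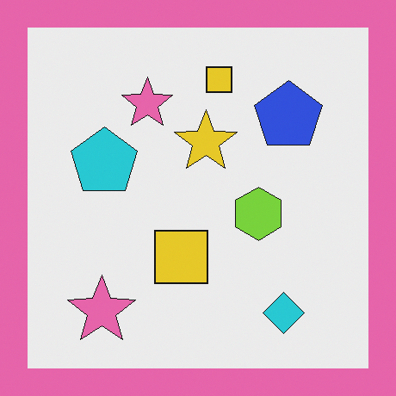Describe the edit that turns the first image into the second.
It was framed with a pink border.

A solid pink frame runs around the edge of the second image, with the content slightly shrunk inside it.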